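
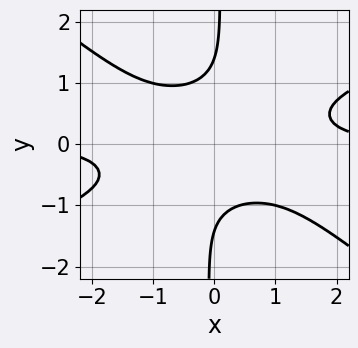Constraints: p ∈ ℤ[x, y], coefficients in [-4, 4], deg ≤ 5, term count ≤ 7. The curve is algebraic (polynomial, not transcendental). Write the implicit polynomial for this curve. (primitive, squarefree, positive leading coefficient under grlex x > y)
(a) deg p = 4. No degree-3 curve has this shape.
(b) Reading off the gridlines: no x-intercept at any integer in the box.
(c) Fitting integer coefficients to these (and the overall shape) gives p.

x^3*y - x^2*y^2 - 3*x*y^3 + y^2 - 2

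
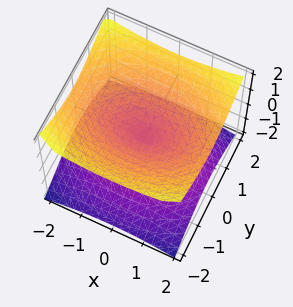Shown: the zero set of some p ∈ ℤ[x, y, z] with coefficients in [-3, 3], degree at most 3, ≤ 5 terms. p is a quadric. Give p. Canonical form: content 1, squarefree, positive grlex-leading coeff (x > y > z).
x^2 + 2*y^2 - 3*z^2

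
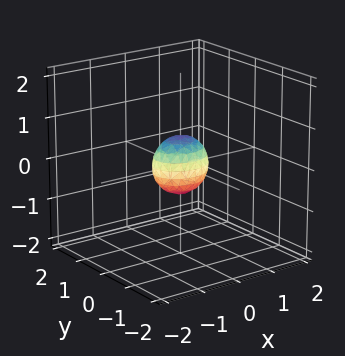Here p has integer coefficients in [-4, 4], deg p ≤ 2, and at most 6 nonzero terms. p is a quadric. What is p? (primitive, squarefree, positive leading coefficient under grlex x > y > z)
2*x^2 + 3*y^2 + 2*z^2 - 1

First, the degree is 2 — bounded and convex; a quadric.
Then, symmetries: mirror symmetry y ↦ −y ⇒ only even powers of y; it's symmetric under x → −x, forcing even powers of x; it's symmetric under z → −z, forcing even powers of z.
Finally, matching integer coefficients to the picture gives p.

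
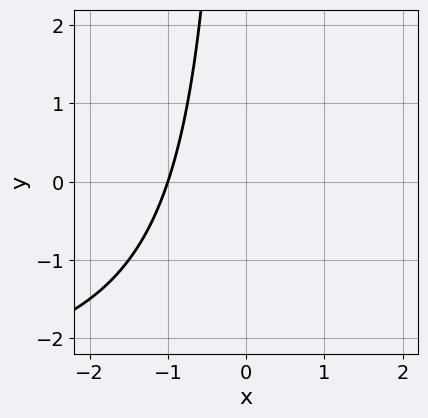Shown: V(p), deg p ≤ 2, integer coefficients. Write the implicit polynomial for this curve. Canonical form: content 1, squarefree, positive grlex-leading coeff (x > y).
x*y + 3*x + 3

(a) The degree is 2 — the shape is more complex than any degree-1 curve.
(b) Observable constraints: the curve avoids every integer y-axis point in the box; one x-axis crossing is at x = -1.
(c) Putting this together gives p.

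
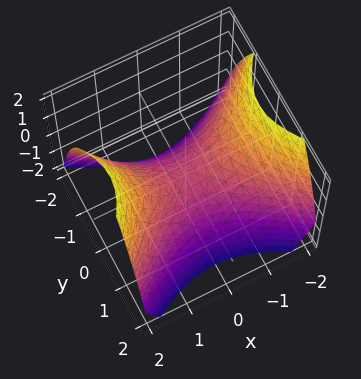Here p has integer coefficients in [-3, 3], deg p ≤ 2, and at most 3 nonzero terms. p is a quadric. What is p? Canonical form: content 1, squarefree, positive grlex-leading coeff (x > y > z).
1. The degree is 2 — a saddle surface; a quadric.
2. Symmetries: it's symmetric under x → −x, forcing even powers of x; the y ↦ −y reflection is a symmetry, so y appears only in even powers.
3. From the visible intercepts: one y-axis crossing is at y = 0; it crosses the x-axis at the gridline x = 0; it crosses the z-axis at the gridline z = 0.
4. Matching integer coefficients to the picture gives p.

2*x^2 - 3*y^2 - 3*z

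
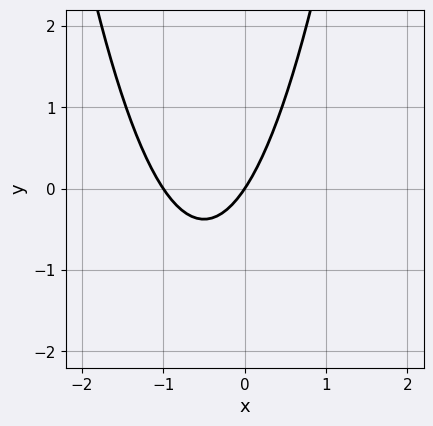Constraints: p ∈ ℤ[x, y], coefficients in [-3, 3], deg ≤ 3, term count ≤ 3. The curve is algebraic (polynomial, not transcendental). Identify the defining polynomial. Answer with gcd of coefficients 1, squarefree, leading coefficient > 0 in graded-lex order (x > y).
3*x^2 + 3*x - 2*y

(a) The degree is 2 — the shape is more complex than any degree-1 curve.
(b) From the axis intercepts and sections: the x-axis gridline crossings are at x ∈ {-1, 0}; it meets the y-axis at y = 0 (among the integer gridlines).
(c) These observations pin down the coefficients.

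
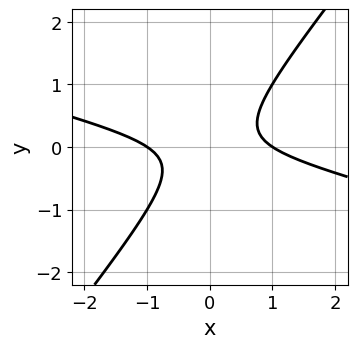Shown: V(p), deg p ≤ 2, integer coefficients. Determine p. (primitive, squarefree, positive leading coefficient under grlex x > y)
First, degree: the shape is more complex than any degree-1 curve, so deg p = 2.
Then, checking where it meets the axes: the curve avoids every integer y-axis point in the box; the x-axis gridline crossings are at x ∈ {-1, 1}.
Finally, together with the visible shape, these determine p as stated.

x^2 + 3*x*y - 3*y^2 - 1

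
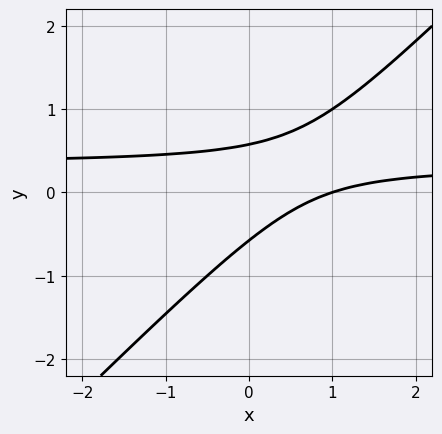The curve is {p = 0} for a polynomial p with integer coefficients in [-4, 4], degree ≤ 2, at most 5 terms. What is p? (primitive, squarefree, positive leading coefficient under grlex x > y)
(a) The degree is 2 — a generic line meets the curve in up to 2 points.
(b) Against the integer gridlines: it crosses the x-axis at the gridline x = 1.
(c) Together with the visible shape, these determine p as stated.

3*x*y - 3*y^2 - x + 1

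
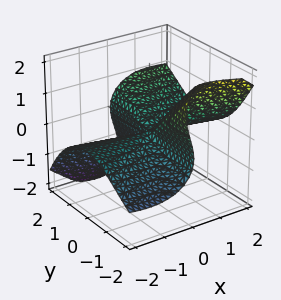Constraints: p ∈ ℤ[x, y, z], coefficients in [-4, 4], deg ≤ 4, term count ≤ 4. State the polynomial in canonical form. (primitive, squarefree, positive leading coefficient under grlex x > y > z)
3*x^2*z - 2*x*y^2 + 2*y*z^2 + 2*z^3

(a) deg p = 3. The shape is more complex than any degree-2 surface.
(b) Checking where it meets the axes: every point of the x-axis in the box is on the surface; the visible y-axis segment lies entirely on the surface; one z-axis crossing is at z = 0.
(c) Together with the visible shape, these determine p as stated.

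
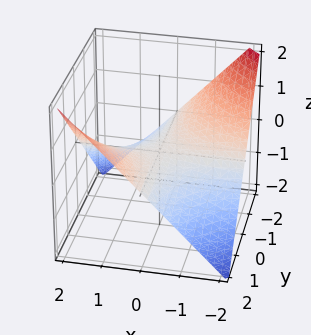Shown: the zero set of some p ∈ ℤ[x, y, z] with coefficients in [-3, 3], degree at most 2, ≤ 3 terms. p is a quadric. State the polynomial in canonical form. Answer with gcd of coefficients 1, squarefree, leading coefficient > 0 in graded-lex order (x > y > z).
(a) The degree is 2 — a saddle surface; a quadric.
(b) Observable constraints: the visible x-axis segment lies entirely on the surface; every point of the y-axis in the box is on the surface; it meets the z-axis at z = 0 (among the integer gridlines).
(c) Fitting integer coefficients to these (and the overall shape) gives p.

x*y - 2*z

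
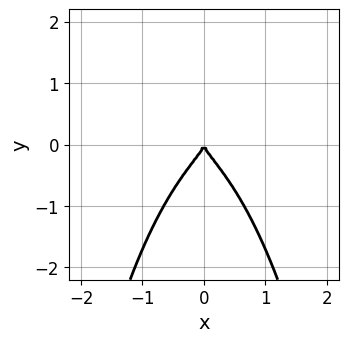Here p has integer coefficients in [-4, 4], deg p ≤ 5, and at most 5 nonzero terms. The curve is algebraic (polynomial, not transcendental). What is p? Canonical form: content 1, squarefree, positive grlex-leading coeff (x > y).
3*x^2*y^2 - 3*x^2*y + 3*y^3 + x^2

Degree: the shape is more complex than any degree-3 curve, so deg p = 4.
Symmetries: it's symmetric under x → −x, forcing even powers of x.
Against the integer gridlines: it crosses the x-axis at the gridline x = 0; it meets the y-axis at y = 0 (among the integer gridlines).
Putting this together gives p.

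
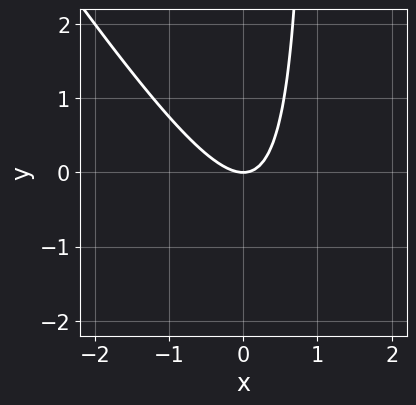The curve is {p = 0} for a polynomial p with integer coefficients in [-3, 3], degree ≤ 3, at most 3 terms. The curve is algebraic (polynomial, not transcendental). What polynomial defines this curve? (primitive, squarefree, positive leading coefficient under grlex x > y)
(a) The degree is 2 — the shape is more complex than any degree-1 curve.
(b) From the visible intercepts: it crosses the x-axis at the gridline x = 0; one y-axis crossing is at y = 0.
(c) Matching integer coefficients to the picture gives p.

3*x^2 + 2*x*y - 2*y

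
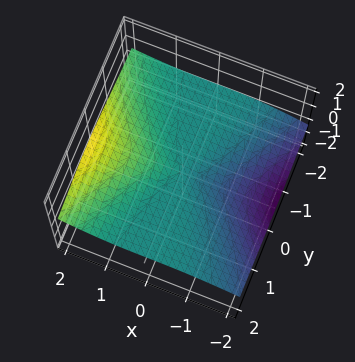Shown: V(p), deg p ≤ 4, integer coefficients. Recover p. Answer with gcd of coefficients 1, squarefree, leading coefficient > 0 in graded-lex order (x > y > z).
1. The degree is 3 — the shape is more complex than any degree-2 surface.
2. Against the integer gridlines: every point of the y-axis in the box is on the surface; it crosses the x-axis at the gridline x = 0.
3. These observations pin down the coefficients.

x^3 - 3*x^2*z + x*y*z - 3*y^2*z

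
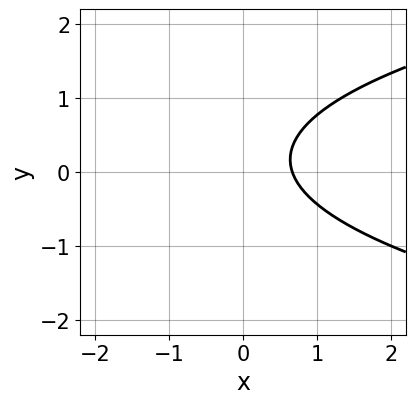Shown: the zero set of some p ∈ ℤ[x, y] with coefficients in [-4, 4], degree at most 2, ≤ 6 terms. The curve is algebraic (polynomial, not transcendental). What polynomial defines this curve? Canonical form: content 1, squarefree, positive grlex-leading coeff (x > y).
1. deg p = 2. A generic line meets the curve in up to 2 points.
2. Observable constraints: the curve avoids every integer y-axis point in the box.
3. Together with the visible shape, these determine p as stated.

3*y^2 - 3*x - y + 2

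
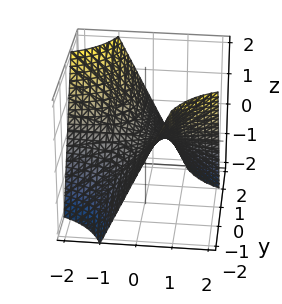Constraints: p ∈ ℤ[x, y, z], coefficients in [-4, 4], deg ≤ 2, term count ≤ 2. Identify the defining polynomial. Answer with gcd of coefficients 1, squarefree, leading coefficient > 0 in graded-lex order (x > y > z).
(a) The degree is 2 — a hyperbolic paraboloid; a quadric.
(b) Reading off the gridlines: every point of the y-axis in the box is on the surface; one z-axis crossing is at z = 0.
(c) Fitting integer coefficients to these (and the overall shape) gives p. Check: (-2, 0, 0) on the x-axis lies on the surface, and p(-2, 0, 0) = 0. ✓

x*y + z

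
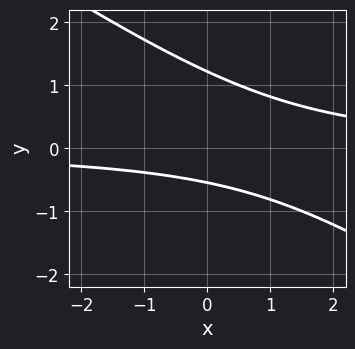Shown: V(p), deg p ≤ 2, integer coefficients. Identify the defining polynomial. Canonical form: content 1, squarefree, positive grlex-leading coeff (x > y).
2*x*y + 3*y^2 - 2*y - 2

deg p = 2. No degree-1 curve has this shape.
Against the integer gridlines: it misses every integer gridline on the x-axis.
Fitting integer coefficients to these (and the overall shape) gives p.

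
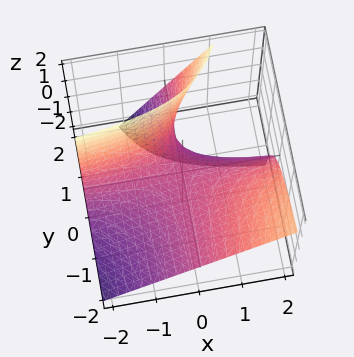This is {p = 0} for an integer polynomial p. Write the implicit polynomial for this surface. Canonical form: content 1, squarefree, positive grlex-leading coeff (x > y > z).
1. deg p = 2.
2. Checking where it meets the axes: every point of the x-axis in the box is on the surface; it meets the z-axis at z = 0 (among the integer gridlines); every point of the y-axis in the box is on the surface.
3. Solving for integer coefficients yields p as stated.

x*y - y*z + z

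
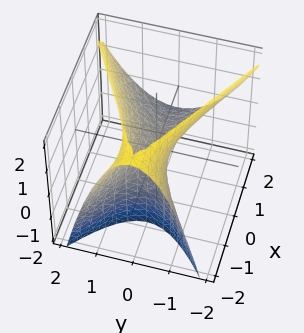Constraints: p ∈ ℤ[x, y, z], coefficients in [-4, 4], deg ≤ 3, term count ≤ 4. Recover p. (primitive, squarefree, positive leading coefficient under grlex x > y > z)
x^2 + 2*x*z - 3*y^2 + 2*z

First, degree: the shape is more complex than any degree-1 surface, so deg p = 2.
Next, against the integer gridlines: it meets the y-axis at y = 0 (among the integer gridlines); it crosses the x-axis at the gridline x = 0; it crosses the z-axis at the gridline z = 0.
Finally, fitting integer coefficients to these (and the overall shape) gives p.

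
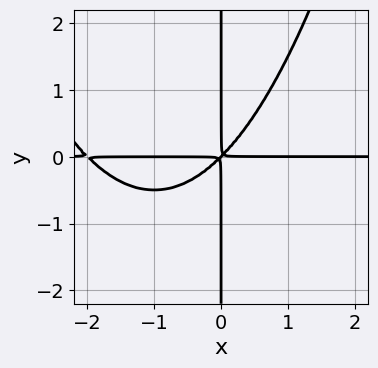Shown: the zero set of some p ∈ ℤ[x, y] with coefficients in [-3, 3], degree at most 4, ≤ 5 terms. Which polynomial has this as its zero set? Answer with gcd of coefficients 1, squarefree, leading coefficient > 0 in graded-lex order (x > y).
x^3*y + 2*x^2*y - 2*x*y^2

First, the degree is 4 — the shape is more complex than any degree-3 curve.
Then, from the visible intercepts: every point of the y-axis in the box is on the curve; the visible x-axis segment lies entirely on the curve.
Finally, solving for integer coefficients yields p as stated.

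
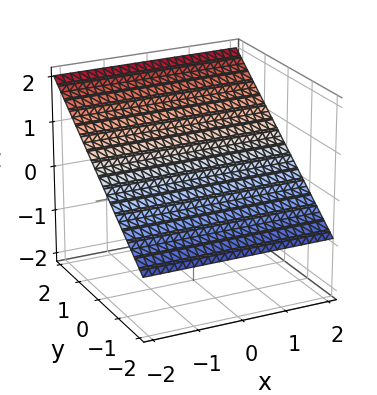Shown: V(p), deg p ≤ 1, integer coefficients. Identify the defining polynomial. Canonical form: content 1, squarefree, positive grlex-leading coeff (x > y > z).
2*y - 3*z + 2

1. The degree is 1 — every cross-section is a straight line — this is a plane.
2. Against the integer gridlines: one y-axis crossing is at y = -1; the surface avoids every integer x-axis point in the box.
3. Matching integer coefficients to the picture gives p.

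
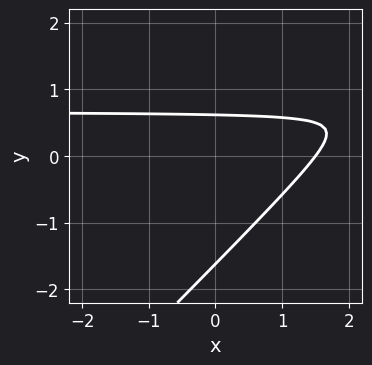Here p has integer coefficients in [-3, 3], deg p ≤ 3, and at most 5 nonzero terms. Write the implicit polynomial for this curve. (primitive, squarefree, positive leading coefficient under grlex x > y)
3*x*y - 3*y^2 - 2*x - 3*y + 3

(a) The degree is 2 — a generic line meets the curve in up to 2 points.
(b) Putting this together gives p.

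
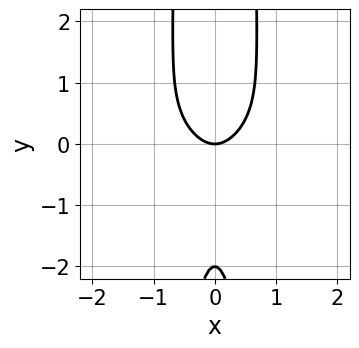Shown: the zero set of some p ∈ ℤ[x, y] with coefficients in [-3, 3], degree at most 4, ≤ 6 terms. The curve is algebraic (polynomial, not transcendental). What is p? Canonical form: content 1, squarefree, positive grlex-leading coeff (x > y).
3*x^2*y^2 + x^2*y + 3*x^2 - y^2 - 2*y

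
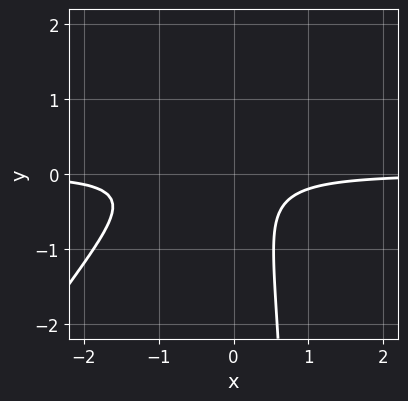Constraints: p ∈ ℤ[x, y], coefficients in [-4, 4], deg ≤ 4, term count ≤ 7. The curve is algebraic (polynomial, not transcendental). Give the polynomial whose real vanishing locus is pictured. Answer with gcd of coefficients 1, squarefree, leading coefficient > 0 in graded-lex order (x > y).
3*x^2*y - 2*x*y^2 + 2*x*y + 2*y^2 + 1

The degree is 3 — the shape is more complex than any degree-2 curve.
From the axis intercepts and sections: no y-intercept at any integer in the box; no x-intercept at any integer in the box.
These observations pin down the coefficients.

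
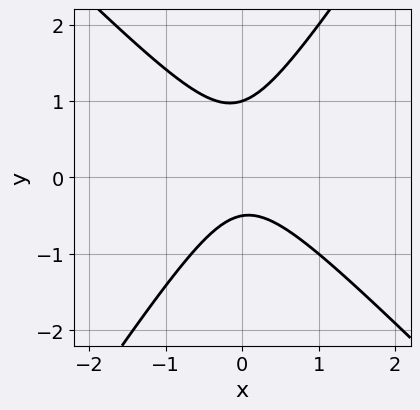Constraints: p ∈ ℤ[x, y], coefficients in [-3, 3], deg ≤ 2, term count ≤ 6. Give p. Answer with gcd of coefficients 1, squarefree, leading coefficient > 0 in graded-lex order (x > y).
3*x^2 + x*y - 2*y^2 + y + 1

1. deg p = 2.
2. From the axis intercepts and sections: the curve avoids every integer x-axis point in the box; one y-axis crossing is at y = 1.
3. Putting this together gives p.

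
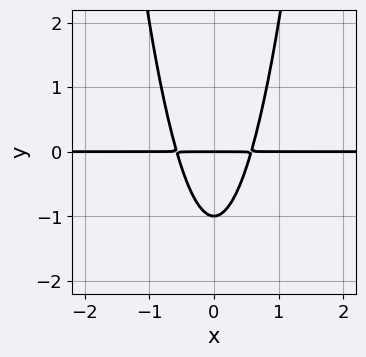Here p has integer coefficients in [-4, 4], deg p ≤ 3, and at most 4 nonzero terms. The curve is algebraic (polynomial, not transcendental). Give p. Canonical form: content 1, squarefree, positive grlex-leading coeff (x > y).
First, the degree is 3 — a generic line meets the curve in up to 3 points.
Then, symmetries: it's symmetric under x → −x, forcing even powers of x.
Then, reading off the gridlines: the visible x-axis segment lies entirely on the curve; among the integer gridlines, it crosses the y-axis at y ∈ {-1, 0}.
Finally, putting this together gives p.

3*x^2*y - y^2 - y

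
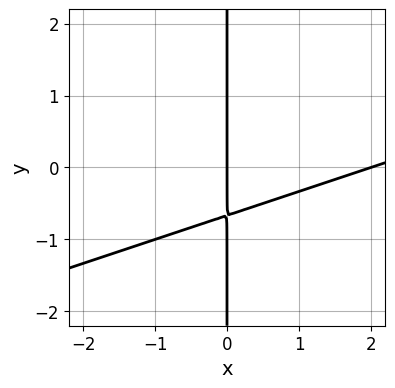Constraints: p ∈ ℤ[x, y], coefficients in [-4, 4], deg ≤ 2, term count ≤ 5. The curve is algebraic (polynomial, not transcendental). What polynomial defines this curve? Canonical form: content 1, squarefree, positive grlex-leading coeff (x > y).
(a) deg p = 2. A generic line meets the curve in up to 2 points.
(b) Reading off the gridlines: the x-axis gridline crossings are at x ∈ {0, 2}; every point of the y-axis in the box is on the curve.
(c) Solving for integer coefficients yields p as stated.

x^2 - 3*x*y - 2*x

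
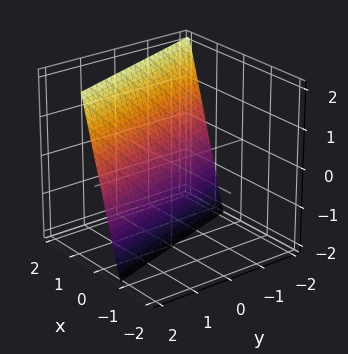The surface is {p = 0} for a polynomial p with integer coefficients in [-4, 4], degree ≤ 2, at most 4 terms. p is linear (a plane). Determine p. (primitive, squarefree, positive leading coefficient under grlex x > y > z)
3*x + y - z - 2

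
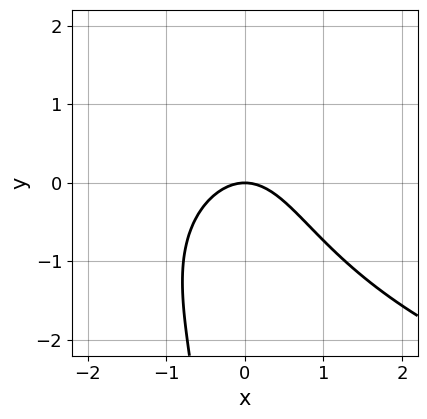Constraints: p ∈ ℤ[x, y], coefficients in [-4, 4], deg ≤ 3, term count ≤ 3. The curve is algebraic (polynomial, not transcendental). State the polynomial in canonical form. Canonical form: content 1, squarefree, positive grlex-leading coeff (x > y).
x*y^2 - 2*x^2 - 2*y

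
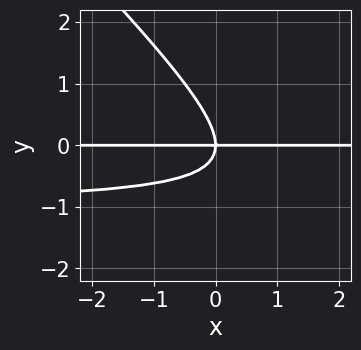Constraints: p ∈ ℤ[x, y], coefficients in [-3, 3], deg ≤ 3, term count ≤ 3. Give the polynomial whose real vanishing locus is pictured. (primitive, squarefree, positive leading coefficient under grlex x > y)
x*y^2 + y^3 + x*y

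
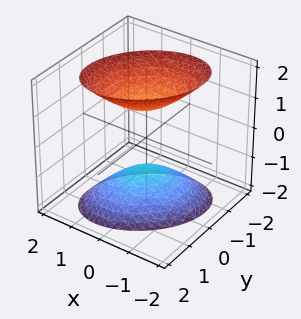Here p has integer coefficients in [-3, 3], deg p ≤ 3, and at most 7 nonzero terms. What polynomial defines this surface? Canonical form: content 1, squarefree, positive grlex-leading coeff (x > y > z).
3*x^2 - 2*x*y + 3*y^2 - 2*z^2 + 2

I count 2 distinct pieces. They look like related sheets of one shape, so recover p as a whole.
The degree is 2 — no degree-1 surface has this shape.
Reading off the gridlines: the surface avoids every integer y-axis point in the box; no x-intercept at any integer in the box; the z-axis gridline crossings are at z ∈ {-1, 1}.
Matching integer coefficients to the picture gives p.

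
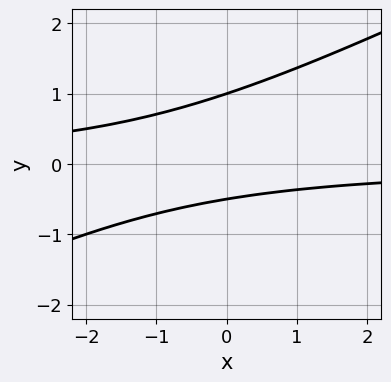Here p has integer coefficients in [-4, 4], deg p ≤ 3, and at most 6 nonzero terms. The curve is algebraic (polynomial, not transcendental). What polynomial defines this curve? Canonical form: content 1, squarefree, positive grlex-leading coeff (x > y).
x*y - 2*y^2 + y + 1

1. Degree: a generic line meets the curve in up to 2 points, so deg p = 2.
2. From the visible intercepts: it meets the y-axis at y = 1 (among the integer gridlines); the curve avoids every integer x-axis point in the box.
3. Matching integer coefficients to the picture gives p.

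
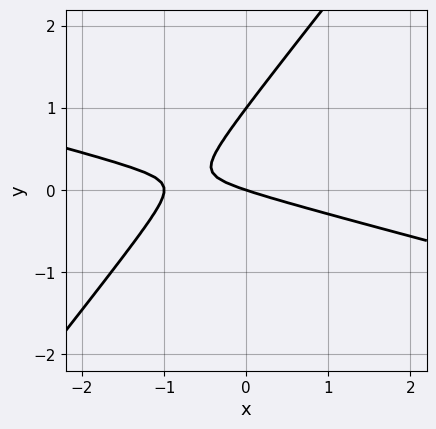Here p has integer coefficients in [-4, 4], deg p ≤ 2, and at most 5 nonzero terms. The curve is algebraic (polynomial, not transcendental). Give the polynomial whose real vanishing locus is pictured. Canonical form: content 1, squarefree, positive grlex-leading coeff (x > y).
x^2 + 3*x*y - 3*y^2 + x + 3*y

Degree: no degree-1 curve has this shape, so deg p = 2.
Reading off the gridlines: the y-axis gridline crossings are at y ∈ {0, 1}; the x-axis gridline crossings are at x ∈ {-1, 0}.
Matching integer coefficients to the picture gives p.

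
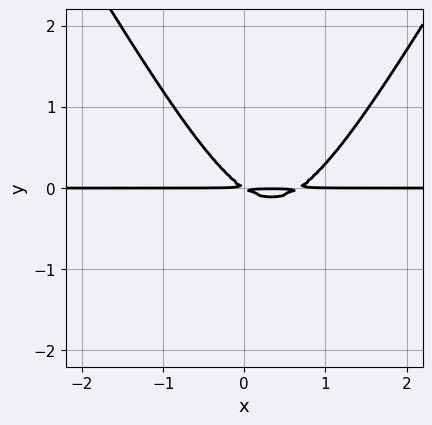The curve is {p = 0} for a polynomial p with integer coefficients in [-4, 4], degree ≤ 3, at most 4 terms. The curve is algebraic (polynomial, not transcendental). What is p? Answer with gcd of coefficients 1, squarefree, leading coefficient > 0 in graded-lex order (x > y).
First, the degree is 3 — a generic line meets the curve in up to 3 points.
Next, checking where it meets the axes: the visible x-axis segment lies entirely on the curve.
Finally, the integer polynomial consistent with all of this is the stated p.

3*x^2*y - y^3 - 2*x*y - 3*y^2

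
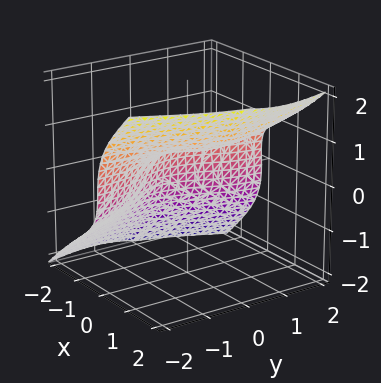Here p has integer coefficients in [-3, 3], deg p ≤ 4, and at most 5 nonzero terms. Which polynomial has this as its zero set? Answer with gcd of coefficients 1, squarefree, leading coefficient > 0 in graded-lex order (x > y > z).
3*x^3 + 2*x*y^2 - 2*x*y*z - 3*z^3 + 1

1. deg p = 3.
2. Checking where it meets the axes: no y-intercept at any integer in the box.
3. Assembling these constraints gives the stated polynomial.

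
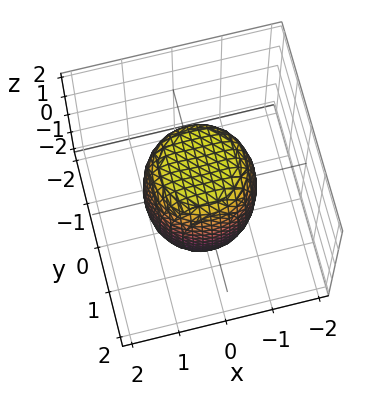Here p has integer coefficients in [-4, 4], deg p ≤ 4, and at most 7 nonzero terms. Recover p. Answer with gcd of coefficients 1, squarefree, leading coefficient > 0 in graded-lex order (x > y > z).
2*x^4 + 4*x^2*y^2 + 2*y^4 - x^2 - y^2 + z^2 - 2

First, degree: a generic line meets the surface in up to 4 points, so deg p = 4.
Next, symmetries: rotational symmetry about the z-axis ⇒ p depends on x, y only through x² + y².
Then, observable constraints: a circular section at z = -1 has radius exactly 1.
Finally, together with the visible shape, these determine p as stated.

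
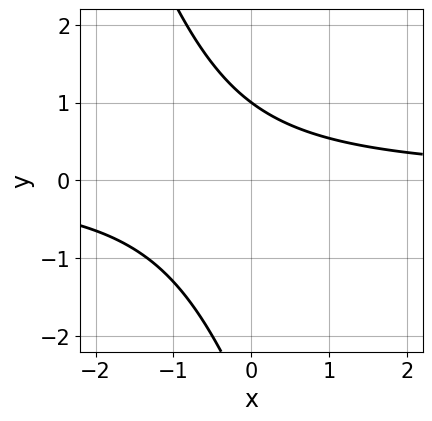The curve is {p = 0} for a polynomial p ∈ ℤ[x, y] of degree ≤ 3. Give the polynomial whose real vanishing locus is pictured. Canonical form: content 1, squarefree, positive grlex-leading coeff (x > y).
3*x*y + y^2 + 2*y - 3

1. deg p = 2.
2. From the axis intercepts and sections: it misses every integer gridline on the x-axis; it crosses the y-axis at the gridline y = 1.
3. Putting this together gives p.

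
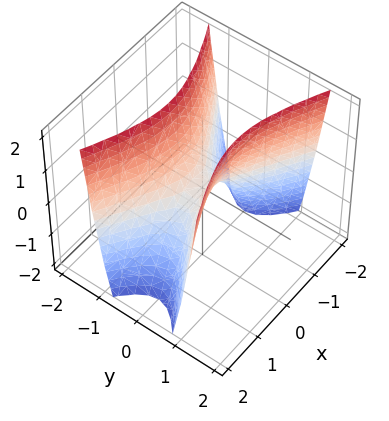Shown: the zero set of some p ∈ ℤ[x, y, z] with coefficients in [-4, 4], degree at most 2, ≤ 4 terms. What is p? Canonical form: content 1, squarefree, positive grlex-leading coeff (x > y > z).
(a) The degree is 2 — a saddle surface; a quadric.
(b) Symmetries: it's symmetric under x → −x, forcing even powers of x; mirror symmetry y ↦ −y ⇒ only even powers of y.
(c) Observable constraints: it crosses the x-axis at the gridline x = 0; it meets the y-axis at y = 0 (among the integer gridlines).
(d) Fitting integer coefficients to these (and the overall shape) gives p.

x^2 - 3*y^2 + z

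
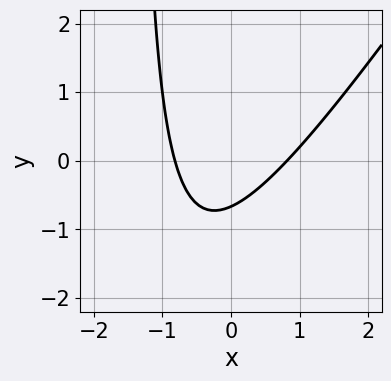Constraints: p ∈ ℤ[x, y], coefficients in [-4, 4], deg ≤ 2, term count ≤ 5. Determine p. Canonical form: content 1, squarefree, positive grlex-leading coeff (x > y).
deg p = 2. The shape is more complex than any degree-1 curve.
Solving for integer coefficients yields p as stated.

3*x^2 - 2*x*y - 3*y - 2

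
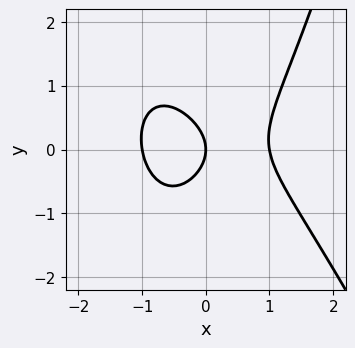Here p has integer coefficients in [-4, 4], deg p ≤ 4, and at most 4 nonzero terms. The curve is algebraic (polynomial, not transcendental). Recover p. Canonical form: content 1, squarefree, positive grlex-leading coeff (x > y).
Degree: no degree-2 curve has this shape, so deg p = 3.
Reading off the gridlines: among the integer gridlines, it crosses the x-axis at x ∈ {-1, 0, 1}; it meets the y-axis at y = 0 (among the integer gridlines).
These observations pin down the coefficients.

3*x^3 + x^2*y - 3*y^2 - 3*x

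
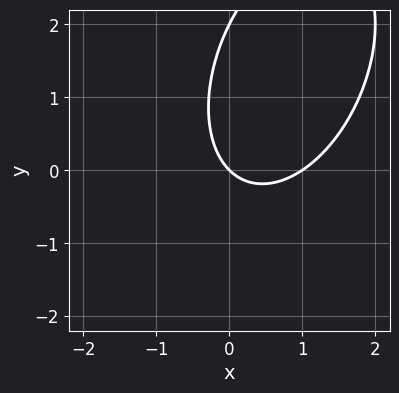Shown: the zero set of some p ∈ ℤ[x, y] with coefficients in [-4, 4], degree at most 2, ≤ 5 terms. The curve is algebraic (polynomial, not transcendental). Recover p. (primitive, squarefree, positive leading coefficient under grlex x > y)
2*x^2 - x*y + y^2 - 2*x - 2*y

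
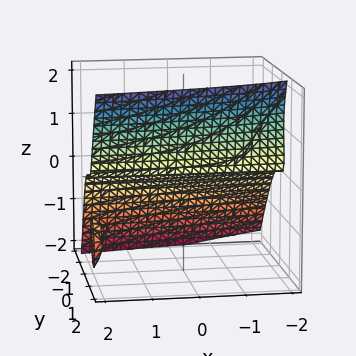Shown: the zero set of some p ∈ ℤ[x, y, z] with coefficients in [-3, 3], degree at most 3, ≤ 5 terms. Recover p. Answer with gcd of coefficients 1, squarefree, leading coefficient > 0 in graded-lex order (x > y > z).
(a) There are 2 components.
(b) deg p = 3.
(c) From the axis intercepts and sections: it crosses the z-axis at the gridline z = 0; every point of the x-axis in the box is on the surface.
(d) Matching integer coefficients to the picture gives p.

x*z^2 - 3*y^3 + z^3 - 3*y*z + 2*z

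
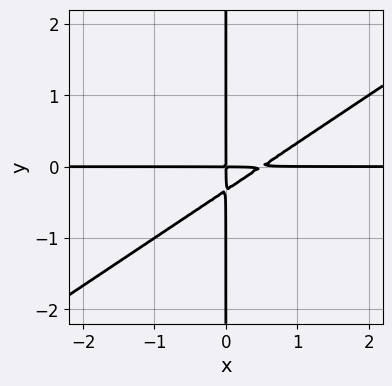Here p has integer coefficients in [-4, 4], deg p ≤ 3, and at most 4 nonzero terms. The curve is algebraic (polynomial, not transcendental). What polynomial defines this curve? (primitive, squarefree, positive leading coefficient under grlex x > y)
2*x^2*y - 3*x*y^2 - x*y

1. Degree: no degree-2 curve has this shape, so deg p = 3.
2. Reading off the gridlines: every point of the x-axis in the box is on the curve; every point of the y-axis in the box is on the curve.
3. These observations pin down the coefficients.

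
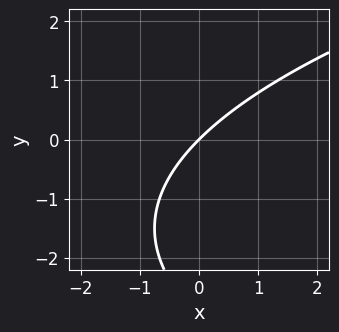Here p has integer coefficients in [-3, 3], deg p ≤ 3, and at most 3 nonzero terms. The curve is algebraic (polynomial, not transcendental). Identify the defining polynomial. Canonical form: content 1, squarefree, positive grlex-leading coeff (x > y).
y^2 - 3*x + 3*y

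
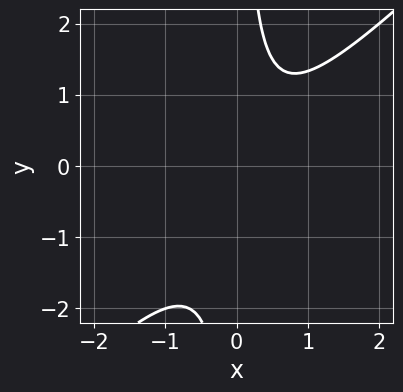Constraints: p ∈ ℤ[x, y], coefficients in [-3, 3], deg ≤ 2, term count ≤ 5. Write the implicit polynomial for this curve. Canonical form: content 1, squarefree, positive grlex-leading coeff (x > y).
3*x^2 - 3*x*y - x + 2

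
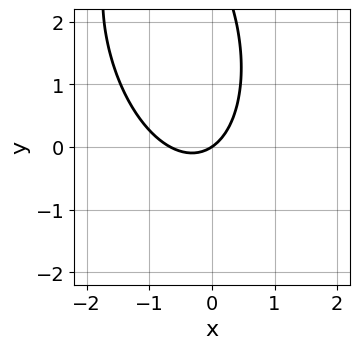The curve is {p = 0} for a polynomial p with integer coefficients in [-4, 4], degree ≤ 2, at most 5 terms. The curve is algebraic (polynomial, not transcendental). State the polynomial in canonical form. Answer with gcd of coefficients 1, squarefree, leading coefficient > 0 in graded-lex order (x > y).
3*x^2 + x*y + y^2 + 2*x - 3*y

1. Degree: the shape is more complex than any degree-1 curve, so deg p = 2.
2. Checking where it meets the axes: it crosses the x-axis at the gridline x = 0; it meets the y-axis at y = 0 (among the integer gridlines).
3. Solving for integer coefficients yields p as stated.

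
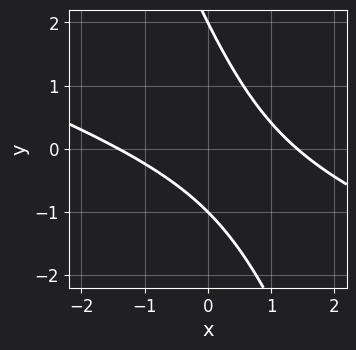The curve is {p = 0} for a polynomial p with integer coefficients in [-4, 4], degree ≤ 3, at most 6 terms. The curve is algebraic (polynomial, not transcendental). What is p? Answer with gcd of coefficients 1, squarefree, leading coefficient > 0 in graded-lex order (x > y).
The degree is 2 — no degree-1 curve has this shape.
Against the integer gridlines: the y-axis gridline crossings are at y ∈ {-1, 2}.
Assembling these constraints gives the stated polynomial.

x^2 + 3*x*y + y^2 - y - 2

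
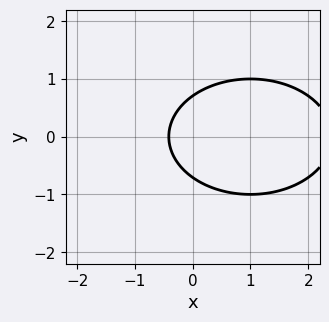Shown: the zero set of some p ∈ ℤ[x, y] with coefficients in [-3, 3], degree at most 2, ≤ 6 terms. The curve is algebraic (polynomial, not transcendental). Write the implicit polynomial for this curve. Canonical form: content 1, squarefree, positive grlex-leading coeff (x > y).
First, the degree is 2 — the shape is more complex than any degree-1 curve.
Next, symmetries: the y ↦ −y reflection is a symmetry, so y appears only in even powers.
Finally, matching integer coefficients to the picture gives p.

x^2 + 2*y^2 - 2*x - 1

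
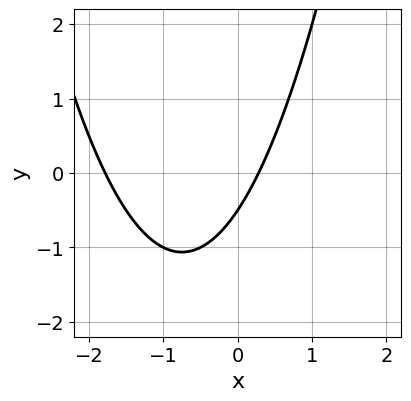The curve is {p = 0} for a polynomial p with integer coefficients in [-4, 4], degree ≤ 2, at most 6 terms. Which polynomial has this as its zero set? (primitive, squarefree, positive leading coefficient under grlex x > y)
2*x^2 + 3*x - 2*y - 1

1. deg p = 2. A generic line meets the curve in up to 2 points.
2. Solving for integer coefficients yields p as stated.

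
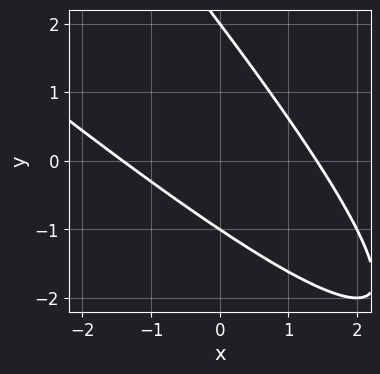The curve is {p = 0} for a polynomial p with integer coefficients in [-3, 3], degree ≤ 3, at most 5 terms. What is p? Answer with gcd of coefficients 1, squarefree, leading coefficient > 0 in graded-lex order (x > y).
x^2 + 2*x*y + y^2 - y - 2

First, the degree is 2 — a generic line meets the curve in up to 2 points.
Next, checking where it meets the axes: the y-axis gridline crossings are at y ∈ {-1, 2}.
Finally, these observations pin down the coefficients.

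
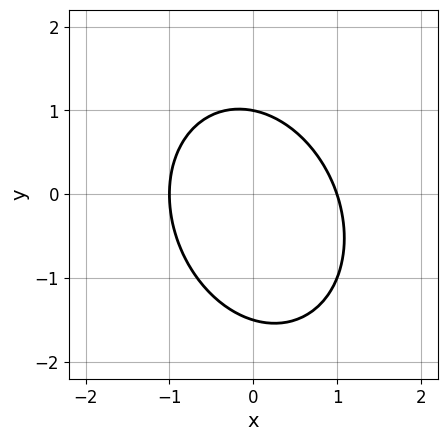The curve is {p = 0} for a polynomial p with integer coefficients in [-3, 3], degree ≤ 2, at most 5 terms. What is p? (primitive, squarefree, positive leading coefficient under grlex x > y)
3*x^2 + x*y + 2*y^2 + y - 3

Degree: a generic line meets the curve in up to 2 points, so deg p = 2.
From the visible intercepts: it crosses the y-axis at the gridline y = 1; the x-axis gridline crossings are at x ∈ {-1, 1}.
Solving for integer coefficients yields p as stated.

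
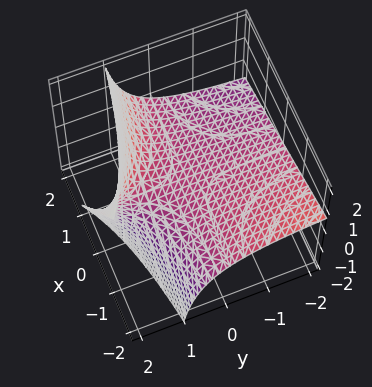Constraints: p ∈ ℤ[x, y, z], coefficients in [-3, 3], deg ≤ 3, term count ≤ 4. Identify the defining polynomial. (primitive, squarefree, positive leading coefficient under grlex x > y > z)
x*y + 2*y*z - 3*z

(a) Degree: a generic line meets the surface in up to 2 points, so deg p = 2.
(b) Checking where it meets the axes: the visible x-axis segment lies entirely on the surface; one z-axis crossing is at z = 0.
(c) These observations pin down the coefficients. Check: (0, -2, 0) on the y-axis lies on the surface, and p(0, -2, 0) = 0. ✓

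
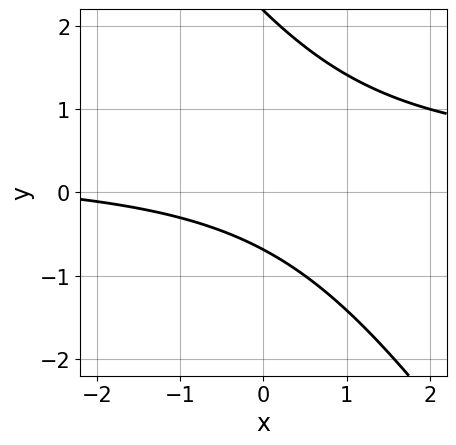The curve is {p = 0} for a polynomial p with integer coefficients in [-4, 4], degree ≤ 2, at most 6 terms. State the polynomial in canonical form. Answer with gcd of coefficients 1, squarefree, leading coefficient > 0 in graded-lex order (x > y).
3*x*y + 2*y^2 - x - 3*y - 3

(a) deg p = 2. A generic line meets the curve in up to 2 points.
(b) From the visible intercepts: no x-intercept at any integer in the box.
(c) Putting this together gives p.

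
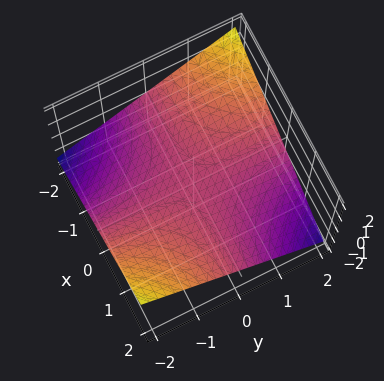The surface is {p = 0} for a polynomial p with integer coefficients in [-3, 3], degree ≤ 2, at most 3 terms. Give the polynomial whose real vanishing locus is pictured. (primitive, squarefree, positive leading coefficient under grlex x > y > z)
(a) deg p = 2.
(b) From the visible intercepts: one z-axis crossing is at z = 0; the visible x-axis segment lies entirely on the surface; every point of the y-axis in the box is on the surface.
(c) Fitting integer coefficients to these (and the overall shape) gives p.

x*y + 3*z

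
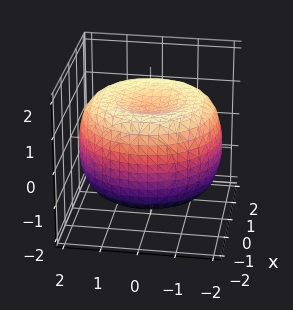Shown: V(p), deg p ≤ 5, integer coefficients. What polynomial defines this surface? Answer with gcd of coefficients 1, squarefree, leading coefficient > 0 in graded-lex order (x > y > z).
x^4 + 2*x^2*y^2 + y^4 - 3*x^2 - 3*y^2 + 3*z^2 - 3

(a) Degree: a generic line meets the surface in up to 4 points, so deg p = 4.
(b) Symmetries: rotational symmetry about the z-axis ⇒ p depends on x, y only through x² + y².
(c) Reading off the gridlines: a circular section at z = 0 has radius between 1 and 2; the z-axis gridline crossings are at z ∈ {-1, 1}.
(d) These observations pin down the coefficients.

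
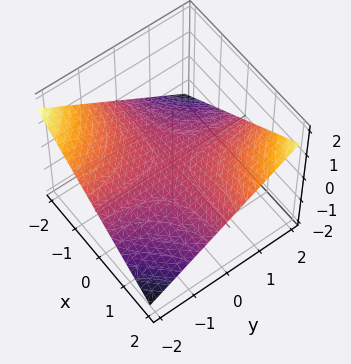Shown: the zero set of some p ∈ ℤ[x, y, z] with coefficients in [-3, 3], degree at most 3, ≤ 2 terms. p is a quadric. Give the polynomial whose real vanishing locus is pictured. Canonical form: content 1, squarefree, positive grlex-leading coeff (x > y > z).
The degree is 2 — a hyperbolic paraboloid; a quadric.
From the visible intercepts: it crosses the z-axis at the gridline z = 0; every point of the y-axis in the box is on the surface.
Fitting integer coefficients to these (and the overall shape) gives p. Check: (1, 0, 0) on the x-axis lies on the surface, and p(1, 0, 0) = 0. ✓

x*y - 3*z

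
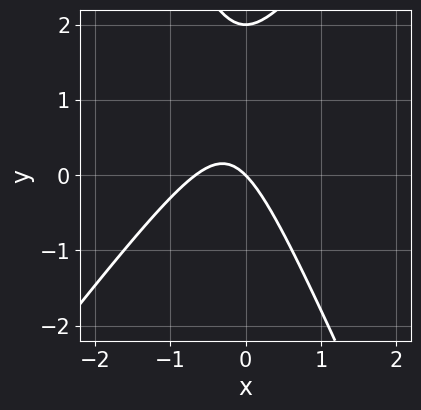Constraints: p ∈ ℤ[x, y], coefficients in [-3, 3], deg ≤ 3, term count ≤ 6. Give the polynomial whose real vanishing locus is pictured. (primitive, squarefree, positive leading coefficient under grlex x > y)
deg p = 2. The shape is more complex than any degree-1 curve.
Against the integer gridlines: one x-axis crossing is at x = 0; among the integer gridlines, it crosses the y-axis at y ∈ {0, 2}.
Fitting integer coefficients to these (and the overall shape) gives p.

3*x^2 - x*y - y^2 + 2*x + 2*y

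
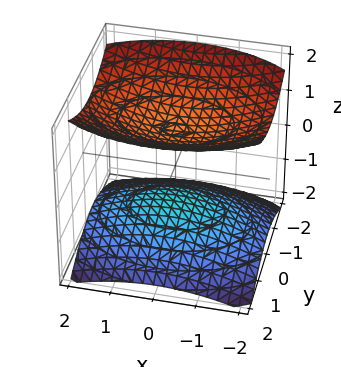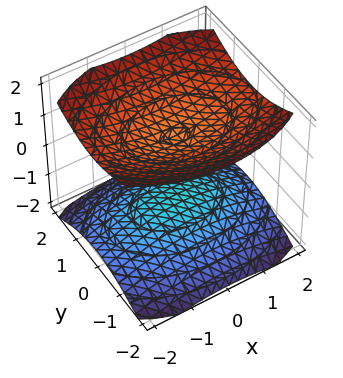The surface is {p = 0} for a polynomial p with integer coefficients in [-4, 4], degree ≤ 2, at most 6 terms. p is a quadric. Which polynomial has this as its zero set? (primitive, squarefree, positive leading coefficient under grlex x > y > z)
x^2 + 2*y^2 - 3*z^2 + 3

I count 2 distinct pieces. Treating them together as one polynomial.
The degree is 2 — two sheets facing apart; a quadric.
Symmetries: mirror symmetry z ↦ −z ⇒ only even powers of z; the x ↦ −x reflection is a symmetry, so x appears only in even powers; mirror symmetry y ↦ −y ⇒ only even powers of y.
From the visible intercepts: the surface avoids every integer x-axis point in the box; the z-axis gridline crossings are at z ∈ {-1, 1}; no y-intercept at any integer in the box.
Assembling these constraints gives the stated polynomial.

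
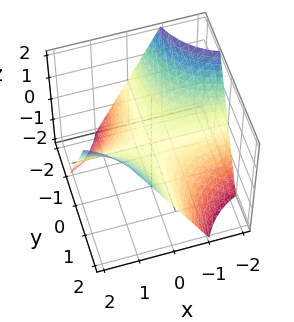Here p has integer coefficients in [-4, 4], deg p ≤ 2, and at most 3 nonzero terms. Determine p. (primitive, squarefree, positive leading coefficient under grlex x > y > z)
x*y - z

First, deg p = 2.
Next, against the integer gridlines: it crosses the z-axis at the gridline z = 0; every point of the x-axis in the box is on the surface.
Finally, these observations pin down the coefficients.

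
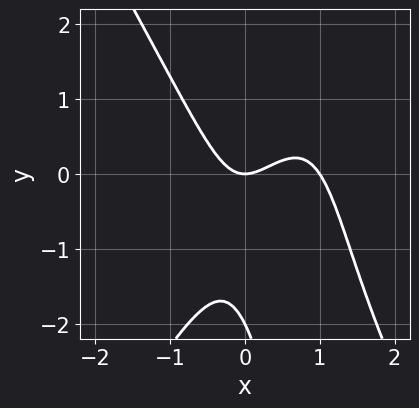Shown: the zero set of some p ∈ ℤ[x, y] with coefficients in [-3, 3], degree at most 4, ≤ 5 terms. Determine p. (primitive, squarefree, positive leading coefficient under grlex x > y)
3*x^3 - x*y^2 - 3*x^2 + y^2 + 2*y

First, degree: the shape is more complex than any degree-2 curve, so deg p = 3.
Next, checking where it meets the axes: the x-axis gridline crossings are at x ∈ {0, 1}; among the integer gridlines, it crosses the y-axis at y ∈ {-2, 0}.
Finally, matching integer coefficients to the picture gives p.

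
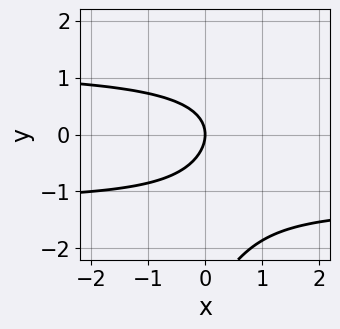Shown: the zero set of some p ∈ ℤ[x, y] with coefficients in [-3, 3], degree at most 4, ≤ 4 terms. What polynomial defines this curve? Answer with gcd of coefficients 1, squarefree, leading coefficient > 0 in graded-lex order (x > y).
2*x*y^2 - y^3 - 3*y^2 - 3*x

1. Degree: the shape is more complex than any degree-2 curve, so deg p = 3.
2. From the axis intercepts and sections: one y-axis crossing is at y = 0; it meets the x-axis at x = 0 (among the integer gridlines).
3. Solving for integer coefficients yields p as stated.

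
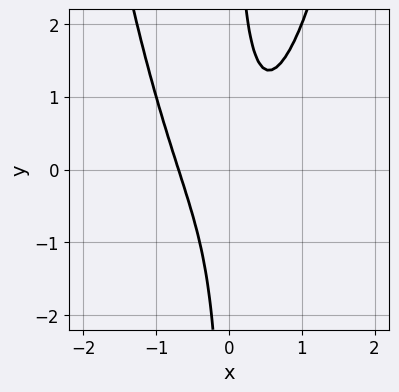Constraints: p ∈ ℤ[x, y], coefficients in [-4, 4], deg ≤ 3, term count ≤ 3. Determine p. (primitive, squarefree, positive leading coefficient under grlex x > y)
First, deg p = 3. A generic line meets the curve in up to 3 points.
Then, from the visible intercepts: the curve avoids every integer y-axis point in the box.
Finally, matching integer coefficients to the picture gives p.

3*x^3 - 2*x*y + 1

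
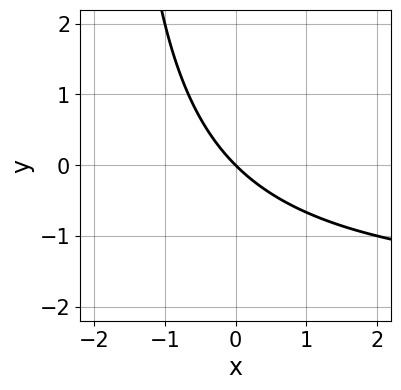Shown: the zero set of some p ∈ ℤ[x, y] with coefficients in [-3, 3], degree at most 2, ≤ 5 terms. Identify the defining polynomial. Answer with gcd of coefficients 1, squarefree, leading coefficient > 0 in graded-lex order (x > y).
First, the degree is 2 — the shape is more complex than any degree-1 curve.
Next, checking where it meets the axes: it crosses the y-axis at the gridline y = 0; it crosses the x-axis at the gridline x = 0.
Finally, these observations pin down the coefficients.

x*y + 2*x + 2*y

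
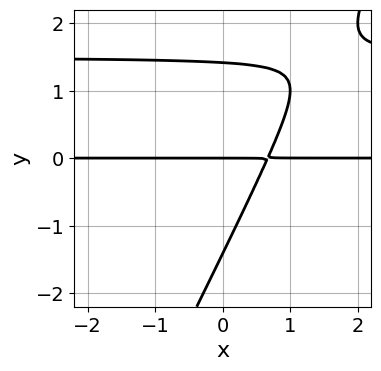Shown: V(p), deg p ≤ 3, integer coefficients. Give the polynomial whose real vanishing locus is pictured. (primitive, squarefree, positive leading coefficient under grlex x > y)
1. Degree: the shape is more complex than any degree-2 curve, so deg p = 3.
2. Checking where it meets the axes: one y-axis crossing is at y = 0; every point of the x-axis in the box is on the curve.
3. The integer polynomial consistent with all of this is the stated p.

2*x*y^2 - y^3 - 3*x*y + 2*y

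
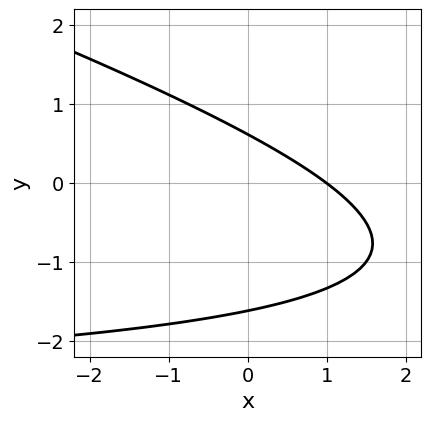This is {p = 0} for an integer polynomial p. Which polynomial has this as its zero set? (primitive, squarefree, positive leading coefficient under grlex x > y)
x*y + 3*y^2 + 3*x + 3*y - 3

The degree is 2 — the shape is more complex than any degree-1 curve.
From the visible intercepts: it crosses the x-axis at the gridline x = 1.
Assembling these constraints gives the stated polynomial.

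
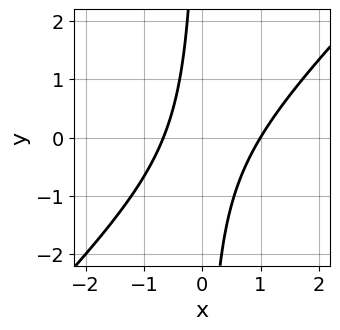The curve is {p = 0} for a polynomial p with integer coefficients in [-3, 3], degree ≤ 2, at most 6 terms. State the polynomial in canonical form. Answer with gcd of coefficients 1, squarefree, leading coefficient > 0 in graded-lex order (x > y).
3*x^2 - 3*x*y - x - 2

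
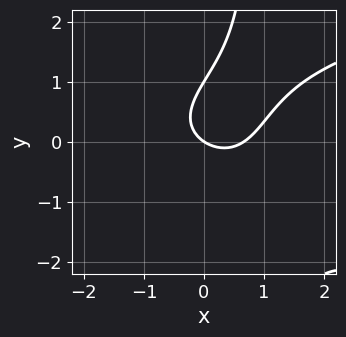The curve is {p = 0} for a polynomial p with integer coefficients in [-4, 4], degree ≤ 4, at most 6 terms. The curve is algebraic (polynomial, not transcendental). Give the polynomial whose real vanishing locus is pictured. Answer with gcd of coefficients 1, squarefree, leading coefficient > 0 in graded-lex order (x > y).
3*x*y^2 - 3*x^2 - 3*y^2 + 2*x + 3*y

1. deg p = 3.
2. From the visible intercepts: the y-axis gridline crossings are at y ∈ {0, 1}; it crosses the x-axis at the gridline x = 0.
3. Matching integer coefficients to the picture gives p.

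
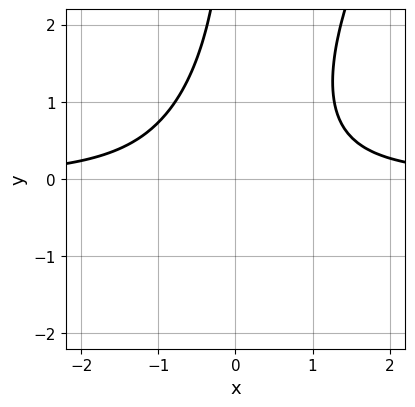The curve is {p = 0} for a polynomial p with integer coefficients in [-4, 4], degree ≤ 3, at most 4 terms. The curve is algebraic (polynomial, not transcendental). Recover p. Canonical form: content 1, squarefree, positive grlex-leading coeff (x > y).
1. Degree: the shape is more complex than any degree-2 curve, so deg p = 3.
2. From the axis intercepts and sections: no x-intercept at any integer in the box; the curve avoids every integer y-axis point in the box.
3. Together with the visible shape, these determine p as stated.

2*x^2*y - x*y^2 - 2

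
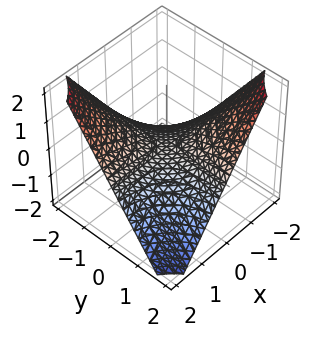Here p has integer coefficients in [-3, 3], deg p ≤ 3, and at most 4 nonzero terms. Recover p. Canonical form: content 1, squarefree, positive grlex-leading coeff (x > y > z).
First, deg p = 2.
Next, observable constraints: the visible x-axis segment lies entirely on the surface; the visible y-axis segment lies entirely on the surface.
Finally, fitting integer coefficients to these (and the overall shape) gives p.

2*x*y + 3*z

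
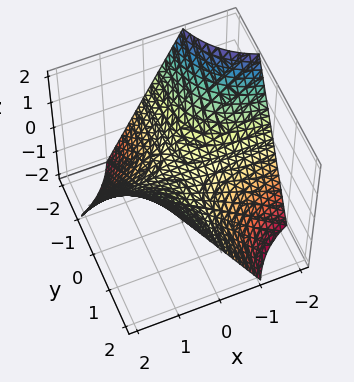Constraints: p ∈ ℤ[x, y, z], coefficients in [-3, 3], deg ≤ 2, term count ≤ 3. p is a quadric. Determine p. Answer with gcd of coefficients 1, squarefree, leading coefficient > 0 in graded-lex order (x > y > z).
x*y - z

First, degree: a saddle surface; a quadric, so deg p = 2.
Next, reading off the gridlines: every point of the y-axis in the box is on the surface; the visible x-axis segment lies entirely on the surface; it crosses the z-axis at the gridline z = 0.
Finally, matching integer coefficients to the picture gives p.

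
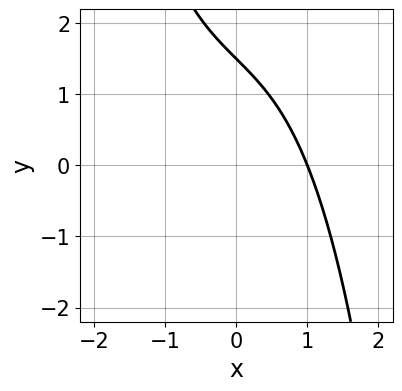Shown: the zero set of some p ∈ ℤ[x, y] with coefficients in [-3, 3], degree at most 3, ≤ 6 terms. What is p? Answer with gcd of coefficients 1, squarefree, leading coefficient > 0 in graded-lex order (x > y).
x^3 + 2*x + 2*y - 3

(a) deg p = 3. The shape is more complex than any degree-2 curve.
(b) Reading off the gridlines: it crosses the x-axis at the gridline x = 1.
(c) These observations pin down the coefficients.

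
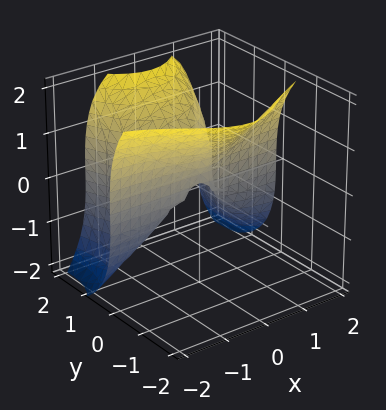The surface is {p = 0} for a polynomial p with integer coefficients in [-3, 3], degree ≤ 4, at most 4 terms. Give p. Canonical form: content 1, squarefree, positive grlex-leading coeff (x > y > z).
Degree: no degree-2 surface has this shape, so deg p = 3.
Checking where it meets the axes: it crosses the y-axis at the gridline y = 0; one z-axis crossing is at z = 0; the visible x-axis segment lies entirely on the surface.
The integer polynomial consistent with all of this is the stated p.

3*x^2*y + z^3 - 3*y^2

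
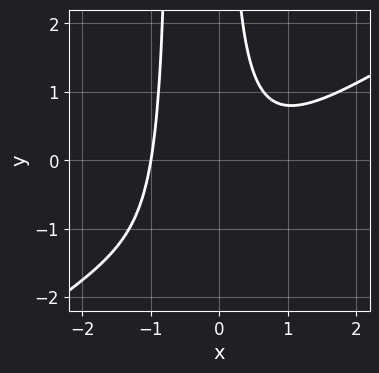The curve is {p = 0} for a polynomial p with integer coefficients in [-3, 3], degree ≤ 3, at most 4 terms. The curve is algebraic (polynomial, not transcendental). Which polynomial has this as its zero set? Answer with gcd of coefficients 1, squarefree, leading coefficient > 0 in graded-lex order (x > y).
2*x^3 - 3*x^2*y - 2*x*y + 2

First, the degree is 3 — the shape is more complex than any degree-2 curve.
Then, against the integer gridlines: it crosses the x-axis at the gridline x = -1; it misses every integer gridline on the y-axis.
Finally, fitting integer coefficients to these (and the overall shape) gives p.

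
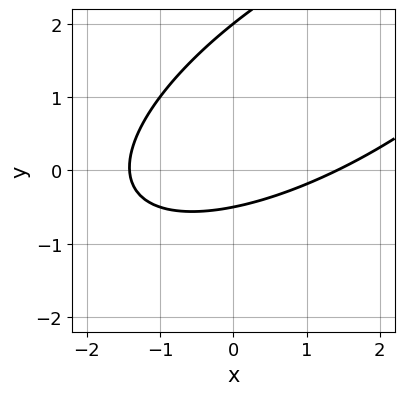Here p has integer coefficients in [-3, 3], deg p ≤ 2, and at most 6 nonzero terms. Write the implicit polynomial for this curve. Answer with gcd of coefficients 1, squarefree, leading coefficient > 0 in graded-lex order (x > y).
x^2 - 2*x*y + 2*y^2 - 3*y - 2

Degree: the shape is more complex than any degree-1 curve, so deg p = 2.
Reading off the gridlines: one y-axis crossing is at y = 2.
The integer polynomial consistent with all of this is the stated p.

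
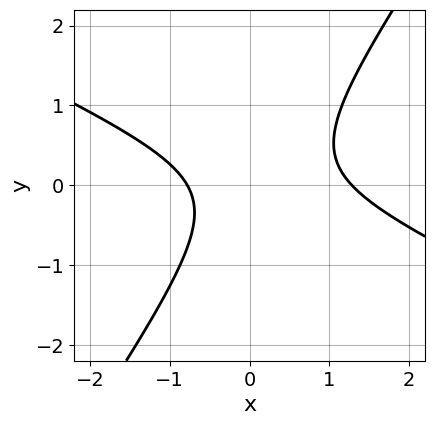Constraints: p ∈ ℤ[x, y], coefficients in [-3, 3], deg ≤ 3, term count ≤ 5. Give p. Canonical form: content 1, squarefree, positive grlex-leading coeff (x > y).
Degree: no degree-1 curve has this shape, so deg p = 2.
Observable constraints: the curve avoids every integer y-axis point in the box.
Together with the visible shape, these determine p as stated.

2*x^2 + 3*x*y - 3*y^2 - x - 2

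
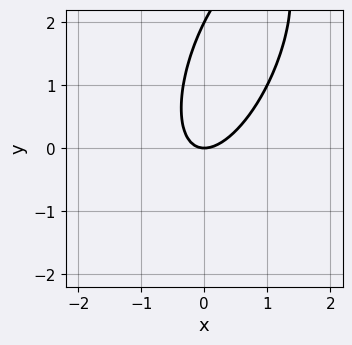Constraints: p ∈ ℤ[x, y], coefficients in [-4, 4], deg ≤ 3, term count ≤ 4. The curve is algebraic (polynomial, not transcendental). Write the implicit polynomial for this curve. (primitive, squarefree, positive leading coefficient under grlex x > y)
3*x^2 - 2*x*y + y^2 - 2*y

(a) deg p = 2. The shape is more complex than any degree-1 curve.
(b) Reading off the gridlines: among the integer gridlines, it crosses the y-axis at y ∈ {0, 2}; it crosses the x-axis at the gridline x = 0.
(c) These observations pin down the coefficients.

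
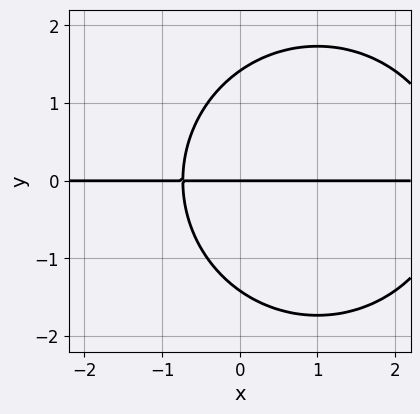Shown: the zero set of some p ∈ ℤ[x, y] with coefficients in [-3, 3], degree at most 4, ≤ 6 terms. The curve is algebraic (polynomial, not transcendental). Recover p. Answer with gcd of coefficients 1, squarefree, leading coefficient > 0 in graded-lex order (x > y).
x^2*y + y^3 - 2*x*y - 2*y

First, degree: a generic line meets the curve in up to 3 points, so deg p = 3.
Then, against the integer gridlines: it meets the y-axis at y = 0 (among the integer gridlines); the visible x-axis segment lies entirely on the curve.
Finally, together with the visible shape, these determine p as stated.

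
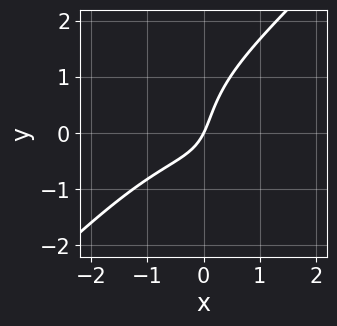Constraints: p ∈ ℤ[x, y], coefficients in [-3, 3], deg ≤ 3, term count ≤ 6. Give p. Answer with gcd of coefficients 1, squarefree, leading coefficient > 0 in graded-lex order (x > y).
1. The degree is 3 — a generic line meets the curve in up to 3 points.
2. Observable constraints: it meets the x-axis at x = 0 (among the integer gridlines); it meets the y-axis at y = 0 (among the integer gridlines).
3. Fitting integer coefficients to these (and the overall shape) gives p.

x^3 - y^3 + 2*x*y + 2*x - y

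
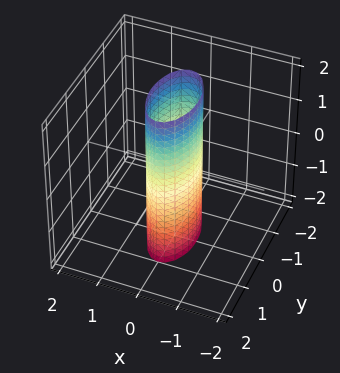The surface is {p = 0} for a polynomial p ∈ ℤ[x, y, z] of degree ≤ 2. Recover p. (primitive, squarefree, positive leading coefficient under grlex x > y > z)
(a) deg p = 2. A cylinder; a quadric.
(b) Symmetries: it's symmetric under y → −y, forcing even powers of y; mirror symmetry z ↦ −z ⇒ only even powers of z; the x ↦ −x reflection is a symmetry, so x appears only in even powers.
(c) From the visible intercepts: among the integer gridlines, it crosses the y-axis at y ∈ {-1, 1}; it misses every integer gridline on the z-axis.
(d) Matching integer coefficients to the picture gives p.

3*x^2 + y^2 - 1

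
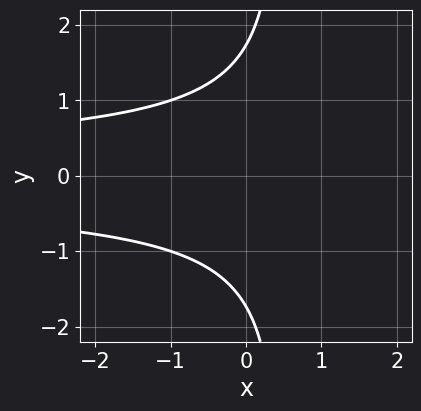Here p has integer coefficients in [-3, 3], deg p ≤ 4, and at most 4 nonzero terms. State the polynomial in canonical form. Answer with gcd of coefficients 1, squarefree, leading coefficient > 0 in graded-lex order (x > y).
1. Degree: no degree-2 curve has this shape, so deg p = 3.
2. Symmetries: the y ↦ −y reflection is a symmetry, so y appears only in even powers.
3. Observable constraints: the curve avoids every integer x-axis point in the box.
4. Assembling these constraints gives the stated polynomial.

2*x*y^2 - y^2 + 3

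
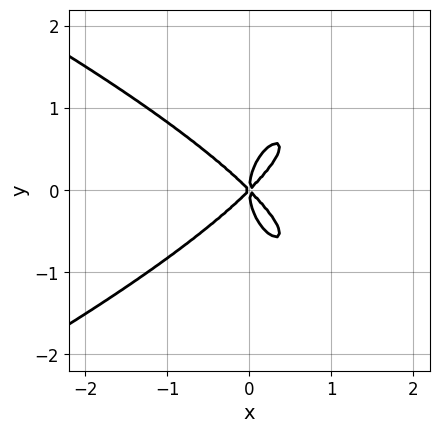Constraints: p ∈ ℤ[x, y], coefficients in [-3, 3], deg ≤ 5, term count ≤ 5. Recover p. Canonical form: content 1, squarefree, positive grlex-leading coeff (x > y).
1. deg p = 4. The shape is more complex than any degree-3 curve.
2. Symmetries: the y ↦ −y reflection is a symmetry, so y appears only in even powers.
3. Checking where it meets the axes: it meets the x-axis at x = 0 (among the integer gridlines); one y-axis crossing is at y = 0.
4. These observations pin down the coefficients.

2*y^4 + 3*x^3 - 3*x*y^2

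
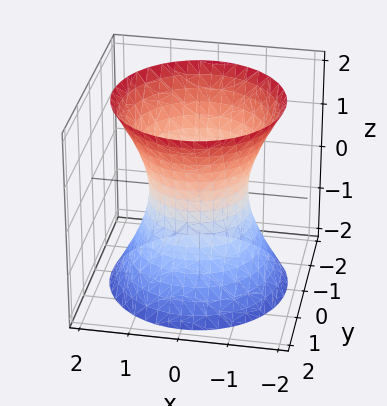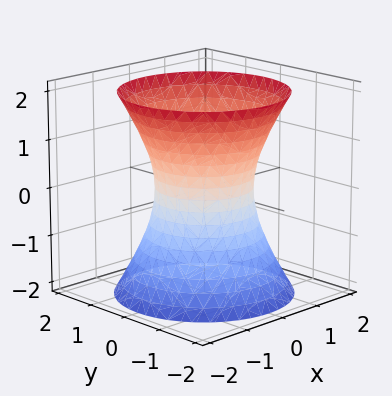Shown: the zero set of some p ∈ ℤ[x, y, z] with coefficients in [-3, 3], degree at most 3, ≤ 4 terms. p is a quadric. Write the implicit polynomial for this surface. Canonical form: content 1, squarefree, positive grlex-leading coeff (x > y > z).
2*x^2 + 2*y^2 - z^2 - 2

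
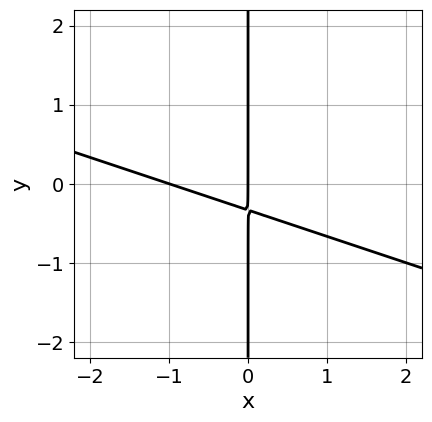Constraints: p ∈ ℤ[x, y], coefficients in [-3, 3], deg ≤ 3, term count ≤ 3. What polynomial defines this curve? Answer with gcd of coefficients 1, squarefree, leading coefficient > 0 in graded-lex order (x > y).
First, degree: the shape is more complex than any degree-1 curve, so deg p = 2.
Next, checking where it meets the axes: the visible y-axis segment lies entirely on the curve; the x-axis gridline crossings are at x ∈ {-1, 0}.
Finally, the integer polynomial consistent with all of this is the stated p.

x^2 + 3*x*y + x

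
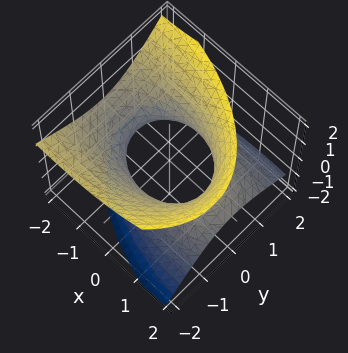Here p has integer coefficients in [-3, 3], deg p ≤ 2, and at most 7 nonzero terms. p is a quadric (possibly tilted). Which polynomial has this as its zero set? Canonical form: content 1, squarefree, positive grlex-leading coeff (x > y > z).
1. Degree: a generic line meets the surface in up to 2 points, so deg p = 2.
2. Checking where it meets the axes: the y-axis gridline crossings are at y ∈ {-1, 1}; it misses every integer gridline on the z-axis.
3. Together with the visible shape, these determine p as stated.

x^2 + 3*x*z + 3*y^2 + 2*y*z - 3*z^2 - 3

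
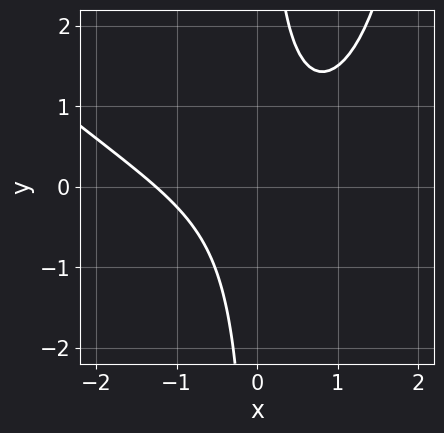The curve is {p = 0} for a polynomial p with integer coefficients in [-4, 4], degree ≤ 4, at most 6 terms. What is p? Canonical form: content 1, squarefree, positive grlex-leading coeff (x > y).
(a) deg p = 3. No degree-2 curve has this shape.
(b) From the axis intercepts and sections: it misses every integer gridline on the y-axis.
(c) Solving for integer coefficients yields p as stated.

x^3 + x^2*y - 3*x*y + 2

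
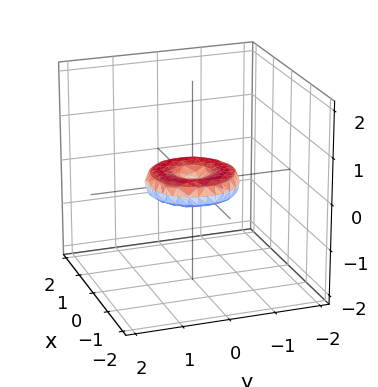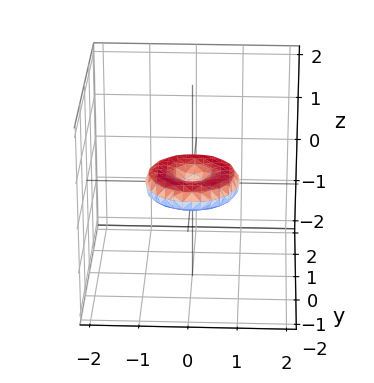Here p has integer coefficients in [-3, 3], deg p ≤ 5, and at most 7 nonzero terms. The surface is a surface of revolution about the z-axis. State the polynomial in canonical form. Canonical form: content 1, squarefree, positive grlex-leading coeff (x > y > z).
First, the degree is 4 — the shape is more complex than any degree-3 surface.
Next, symmetries: the z-axis is an axis of rotation, so x and y enter only as x² + y².
Next, from the visible intercepts: the y-axis gridline crossings are at y ∈ {-1, 0, 1}; one z-axis crossing is at z = 0; a circular section at z = 0 has radius exactly 1.
Finally, solving for integer coefficients yields p as stated. Check: (-1, 0, 0) on the x-axis lies on the surface, and p(-1, 0, 0) = 0. ✓

x^4 + 2*x^2*y^2 + y^4 - x^2 - y^2 + 3*z^2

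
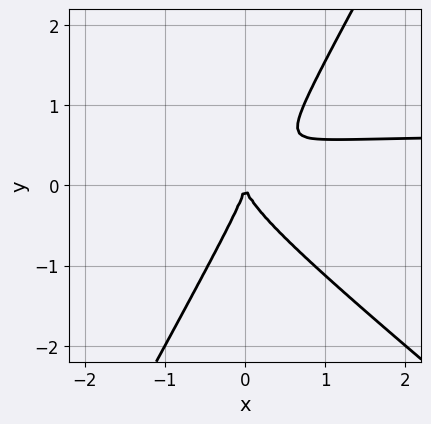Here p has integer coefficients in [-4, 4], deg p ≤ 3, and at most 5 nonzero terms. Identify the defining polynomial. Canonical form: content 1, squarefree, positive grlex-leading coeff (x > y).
1. The degree is 3 — the shape is more complex than any degree-2 curve.
2. From the axis intercepts and sections: it meets the y-axis at y = 0 (among the integer gridlines); one x-axis crossing is at x = 0.
3. Fitting integer coefficients to these (and the overall shape) gives p.

3*x^2*y + 2*x*y^2 - 2*y^3 - 2*x^2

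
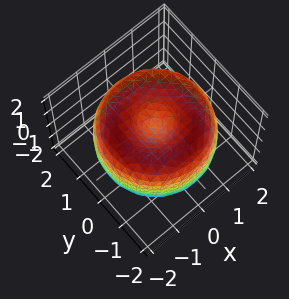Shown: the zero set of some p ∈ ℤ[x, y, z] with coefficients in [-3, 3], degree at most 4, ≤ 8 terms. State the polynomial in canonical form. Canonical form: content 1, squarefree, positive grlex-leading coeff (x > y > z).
x^4 + 2*x^2*y^2 + y^4 - 3*x^2 - 3*y^2 + 2*z^2 - 1

deg p = 4. The shape is more complex than any degree-3 surface.
By symmetry, the z-axis is an axis of rotation, so x and y enter only as x² + y².
From the axis intercepts and sections: a circular section at z = 0 has radius between 1 and 2.
Assembling these constraints gives the stated polynomial.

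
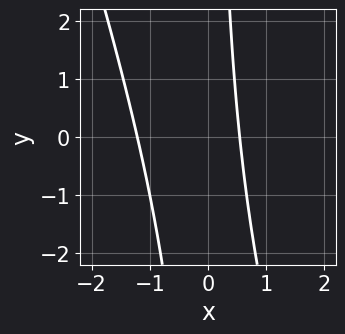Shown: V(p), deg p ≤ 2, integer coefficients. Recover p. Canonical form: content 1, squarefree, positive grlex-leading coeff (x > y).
3*x^2 + x*y + 2*x - 2

(a) The degree is 2 — no degree-1 curve has this shape.
(b) Checking where it meets the axes: it misses every integer gridline on the y-axis.
(c) Together with the visible shape, these determine p as stated.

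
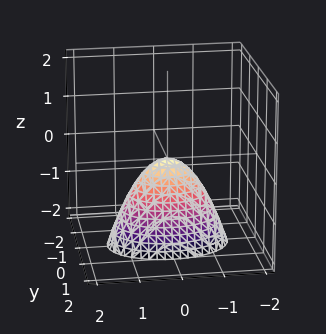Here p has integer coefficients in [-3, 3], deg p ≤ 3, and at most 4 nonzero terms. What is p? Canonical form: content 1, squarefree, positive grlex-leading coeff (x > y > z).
First, degree: a single bowl opening along one axis; a quadric, so deg p = 2.
Next, symmetries: it's symmetric under y → −y, forcing even powers of y; mirror symmetry x ↦ −x ⇒ only even powers of x.
Then, checking where it meets the axes: it crosses the x-axis at the gridline x = 0; one z-axis crossing is at z = 0; it meets the y-axis at y = 0 (among the integer gridlines).
Finally, together with the visible shape, these determine p as stated.

x^2 + 2*y^2 + z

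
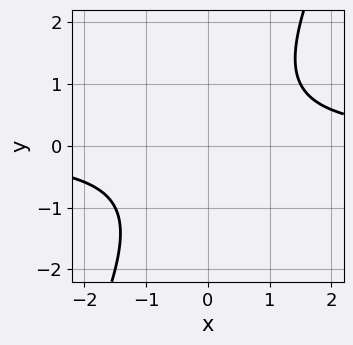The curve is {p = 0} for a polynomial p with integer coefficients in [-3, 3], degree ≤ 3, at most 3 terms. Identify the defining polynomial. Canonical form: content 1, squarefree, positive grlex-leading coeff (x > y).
First, the degree is 2 — a generic line meets the curve in up to 2 points.
Next, from the visible intercepts: it misses every integer gridline on the x-axis; the curve avoids every integer y-axis point in the box.
Finally, together with the visible shape, these determine p as stated.

2*x*y - y^2 - 2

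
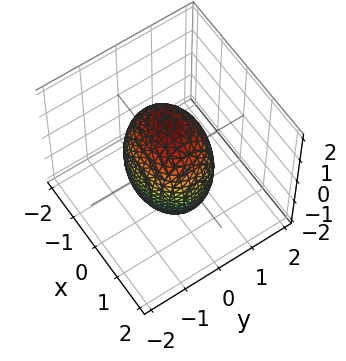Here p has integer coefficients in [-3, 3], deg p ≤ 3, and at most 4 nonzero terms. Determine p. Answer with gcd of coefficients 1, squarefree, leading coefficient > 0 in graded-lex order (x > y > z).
First, the degree is 2 — bounded and convex; a quadric.
Then, symmetries: mirror symmetry x ↦ −x ⇒ only even powers of x; the z ↦ −z reflection is a symmetry, so z appears only in even powers; mirror symmetry y ↦ −y ⇒ only even powers of y.
Next, from the axis intercepts and sections: among the integer gridlines, it crosses the y-axis at y ∈ {-1, 1}.
Finally, fitting integer coefficients to these (and the overall shape) gives p.

2*x^2 + 3*y^2 + z^2 - 3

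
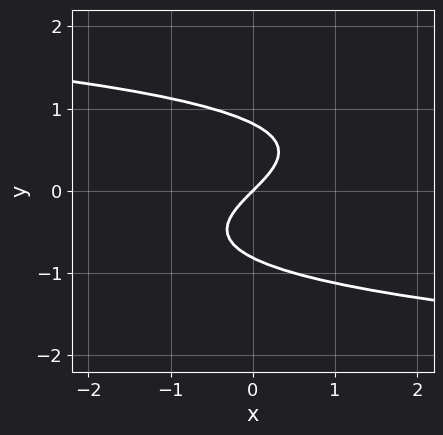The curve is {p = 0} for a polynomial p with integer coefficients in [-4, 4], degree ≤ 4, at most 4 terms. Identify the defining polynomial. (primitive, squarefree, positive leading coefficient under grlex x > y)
3*y^3 + 2*x - 2*y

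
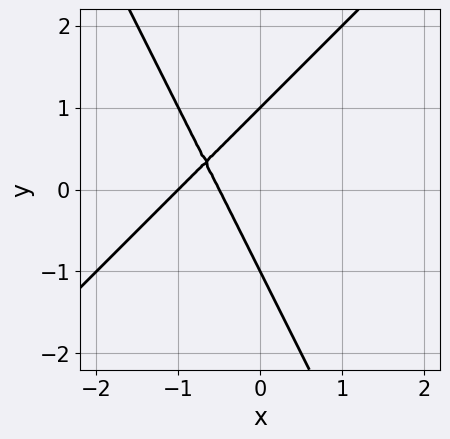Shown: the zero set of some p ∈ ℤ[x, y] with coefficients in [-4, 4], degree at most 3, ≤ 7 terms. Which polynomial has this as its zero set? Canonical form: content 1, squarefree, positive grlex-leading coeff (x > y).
1. The degree is 2 — no degree-1 curve has this shape.
2. From the visible intercepts: it crosses the x-axis at the gridline x = -1; the y-axis gridline crossings are at y ∈ {-1, 1}.
3. The integer polynomial consistent with all of this is the stated p.

2*x^2 - x*y - y^2 + 3*x + 1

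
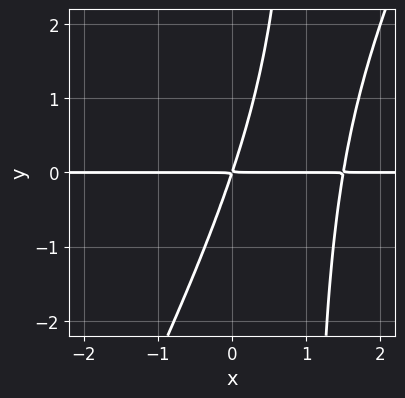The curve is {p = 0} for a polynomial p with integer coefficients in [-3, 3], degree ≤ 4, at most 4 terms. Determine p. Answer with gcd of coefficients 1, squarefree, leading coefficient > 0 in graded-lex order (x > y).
First, degree: a generic line meets the curve in up to 3 points, so deg p = 3.
Next, reading off the gridlines: the visible x-axis segment lies entirely on the curve.
Finally, matching integer coefficients to the picture gives p.

2*x^2*y - x*y^2 - 3*x*y + y^2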